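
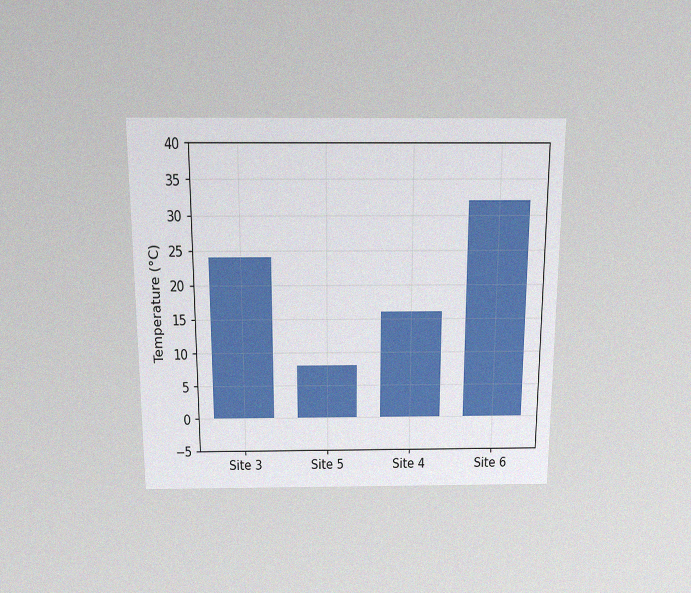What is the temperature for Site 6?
The chart is viewed slightly from above, with some photo noise. Reading along the chart's y-axis, the Site 6 bar reaches 32°C.

32°C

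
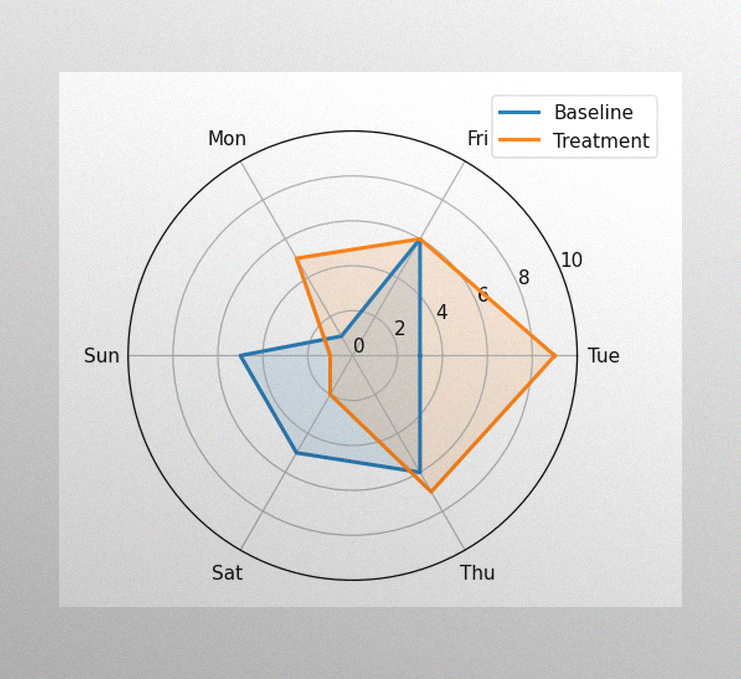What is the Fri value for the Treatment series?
The image has some photo noise and uneven lighting. On the Fri axis, Treatment reaches 6.

6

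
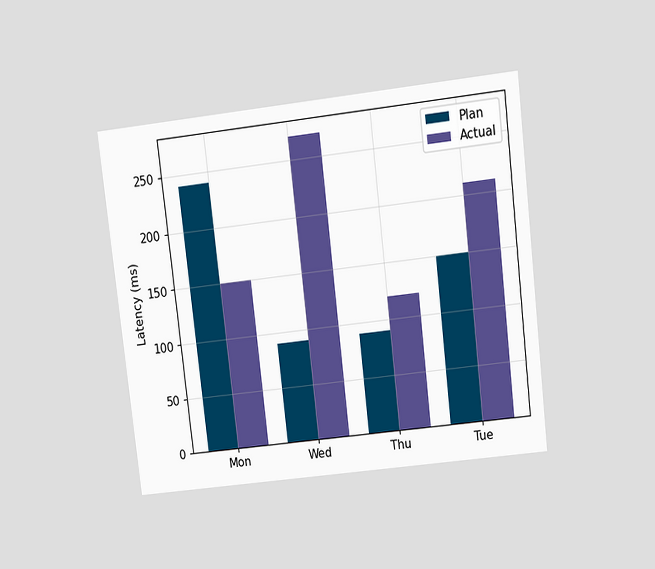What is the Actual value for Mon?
The chart is tilted about 7° counter-clockwise and viewed at a slight angle. The Actual bar at Mon reaches 150ms on the y-axis.

150ms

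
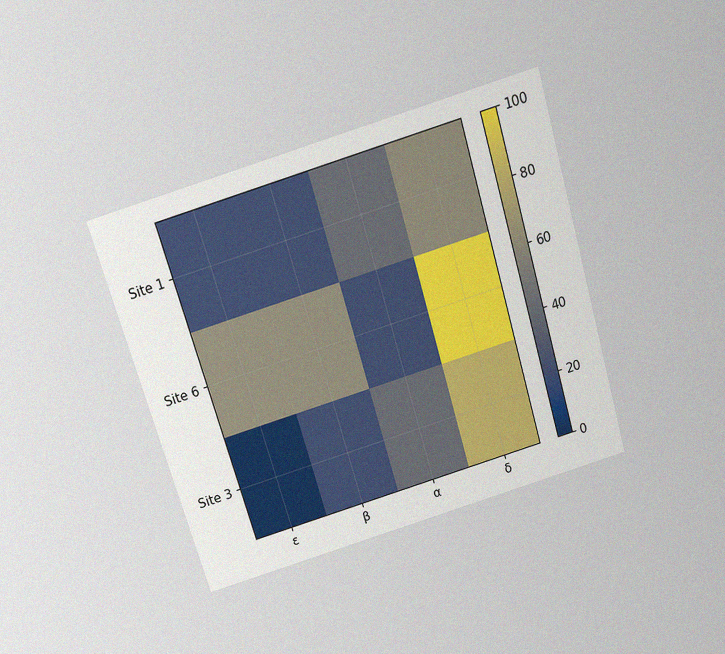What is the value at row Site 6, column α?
20

The chart is tilted about 17° counter-clockwise and viewed slightly from above, with some photo noise. Matching cell (Site 6, α) against the colorbar gives 20.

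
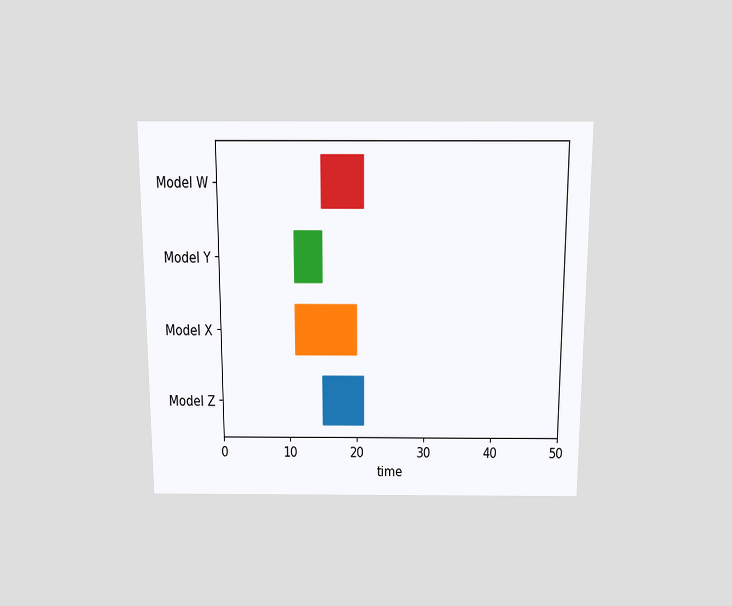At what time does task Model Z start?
The chart is viewed slightly from above. The Model Z bar begins at t=15.

15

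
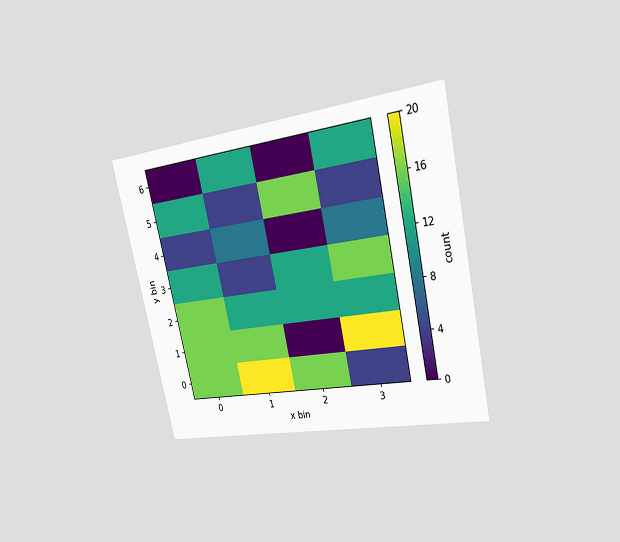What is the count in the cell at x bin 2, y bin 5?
The chart is tilted about 12° counter-clockwise and viewed slightly from the right. Matching the cell (2, 5) against the colorbar gives 16.

16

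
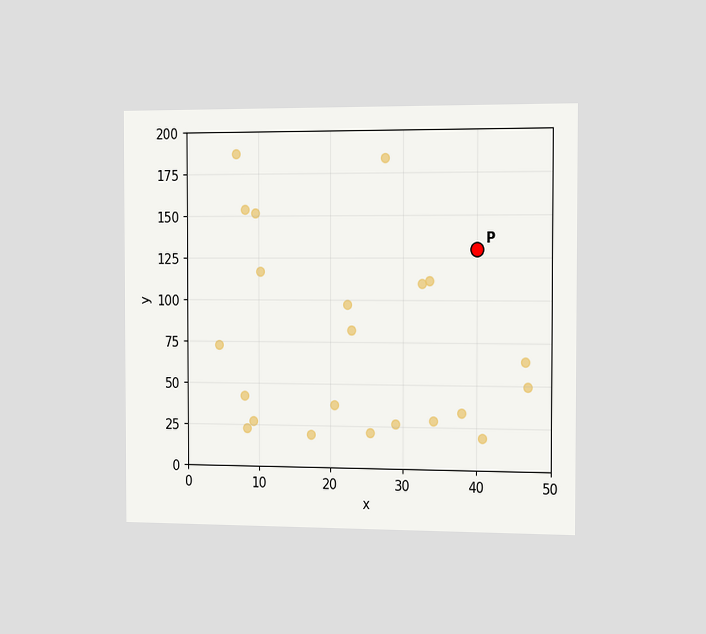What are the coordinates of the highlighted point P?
(40, 130)

The chart is viewed slightly from the right. Following the gridlines from P to each axis, P sits at (40, 130).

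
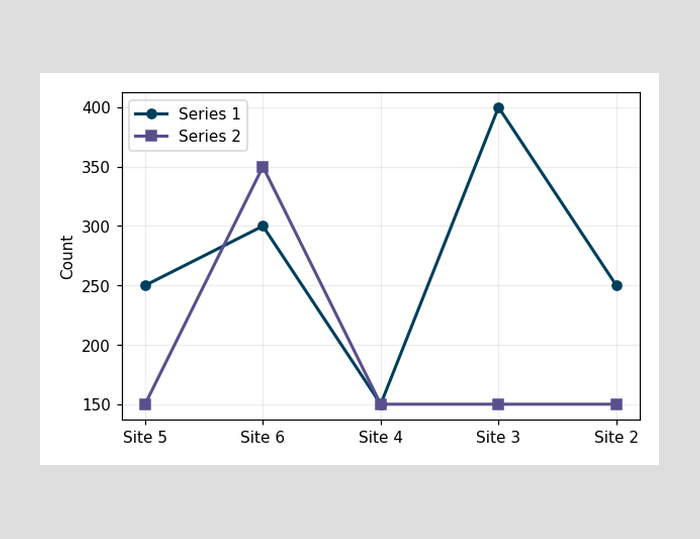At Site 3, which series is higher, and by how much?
At Site 3, Series 1 sits above the other line by 250.

Series 1, by 250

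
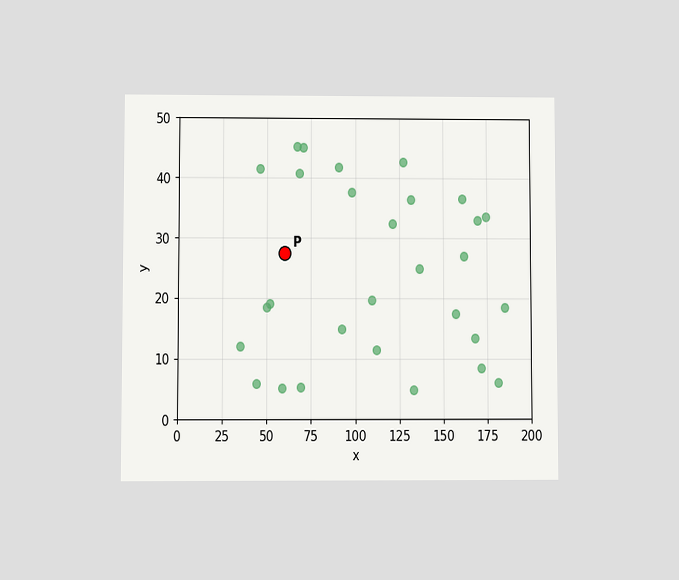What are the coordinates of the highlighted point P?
The chart is viewed at a slight angle. Following the gridlines from P to each axis, P sits at (60, 27.5).

(60, 27.5)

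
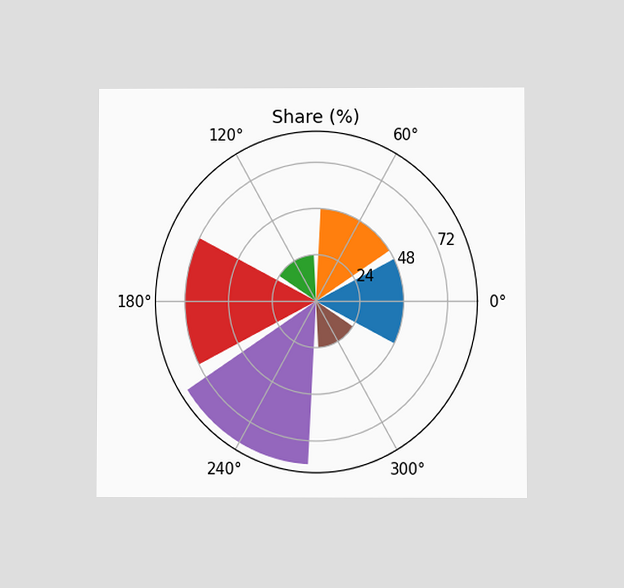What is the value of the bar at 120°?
The chart is viewed at a slight angle. The bar at 120° reaches 24% on the radial axis.

24%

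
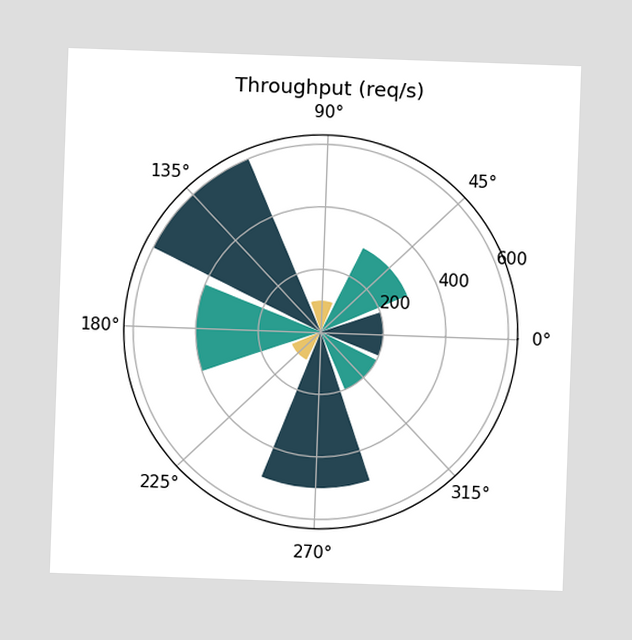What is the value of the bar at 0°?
The chart is tilted about 2° clockwise. The bar at 0° reaches 200req/s on the radial axis.

200req/s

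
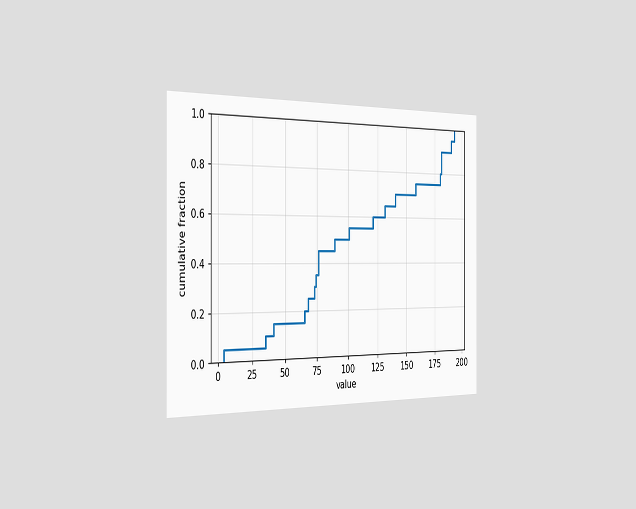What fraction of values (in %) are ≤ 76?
The chart is viewed slightly from the left. At x=76 the ECDF step is at 45%.

45%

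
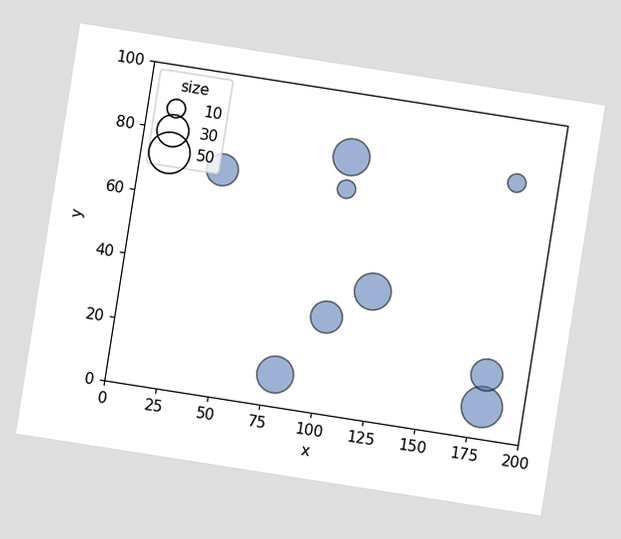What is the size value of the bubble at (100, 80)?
The chart is tilted about 9° clockwise. Matching the bubble at (100, 80) against the size legend gives 40.

40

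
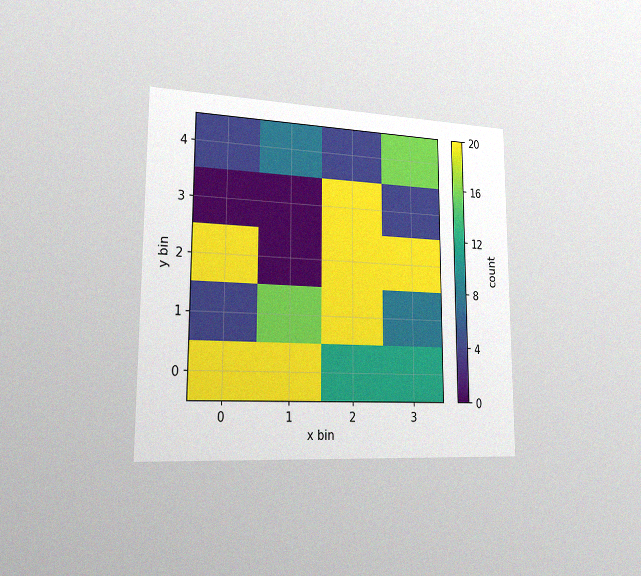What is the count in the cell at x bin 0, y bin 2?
The chart is viewed slightly from the left, with some photo noise. Matching the cell (0, 2) against the colorbar gives 20.

20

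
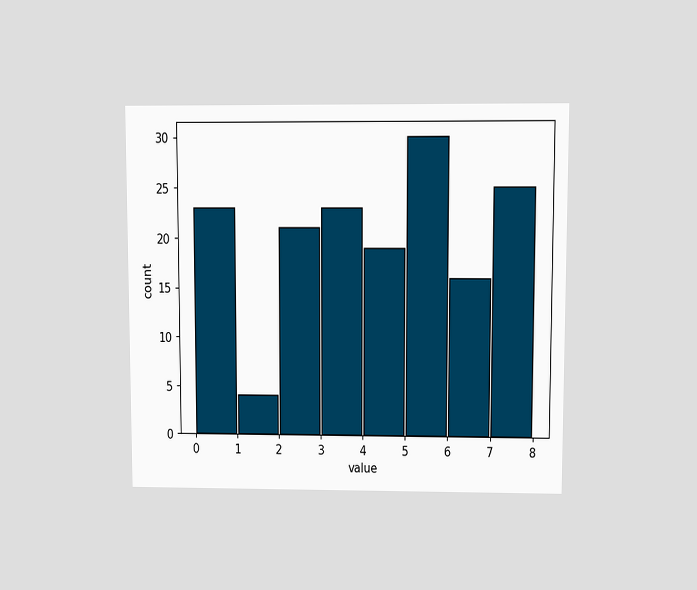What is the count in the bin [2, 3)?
21

The chart is viewed at a slight angle. The [2, 3) bin has height 21.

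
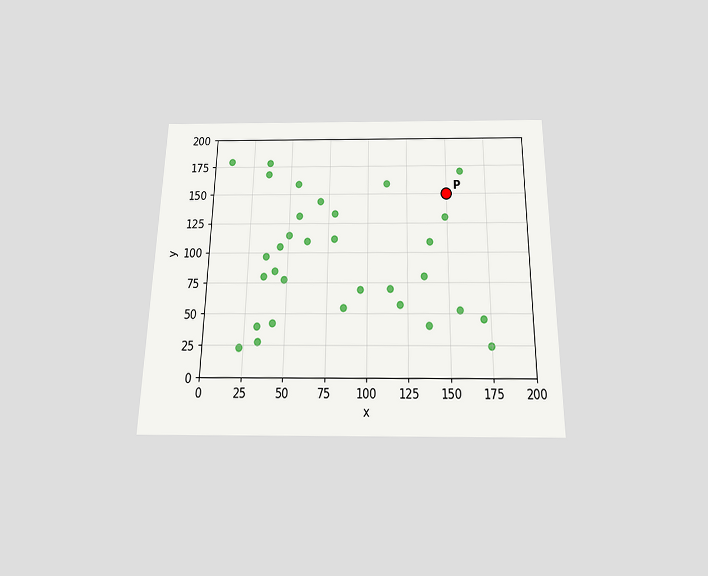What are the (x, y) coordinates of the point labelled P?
The chart is viewed slightly from below. Following the gridlines from P to each axis, P sits at (150, 150).

(150, 150)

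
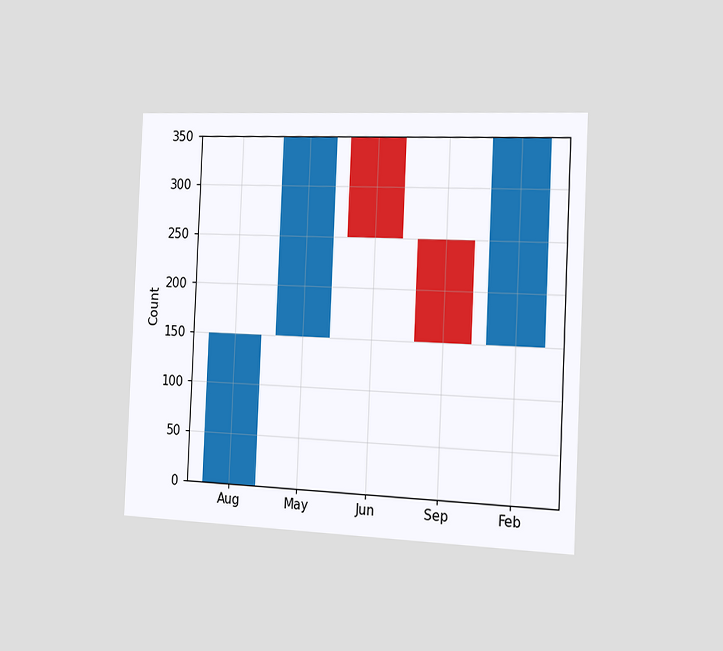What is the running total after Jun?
The chart is tilted about 3° clockwise and viewed slightly from the right. After Jun the running total reaches 250.

250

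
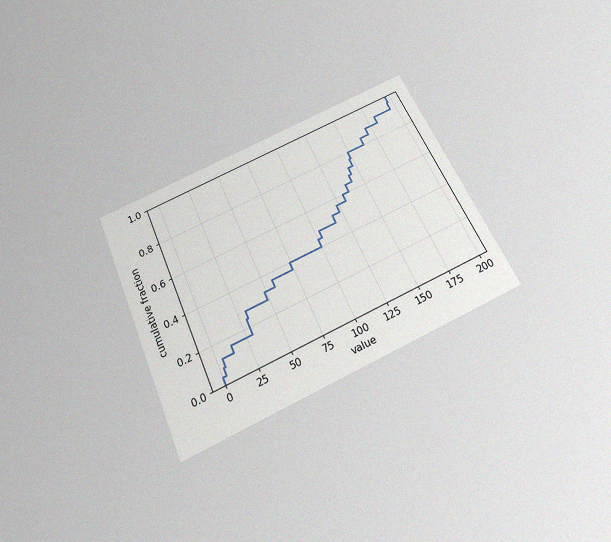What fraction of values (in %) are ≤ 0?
The chart is tilted about 24° counter-clockwise and viewed slightly from below, with some photo noise. At x=0 the ECDF step is at 4%.

4%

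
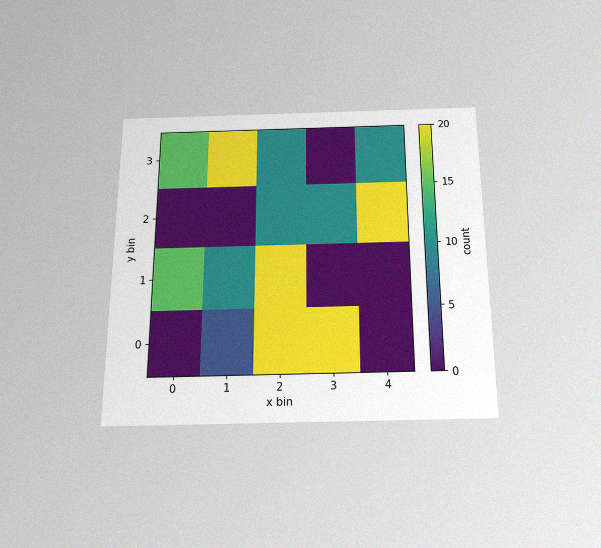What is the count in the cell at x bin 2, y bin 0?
20

The chart is viewed slightly from below, with some photo noise. Matching the cell (2, 0) against the colorbar gives 20.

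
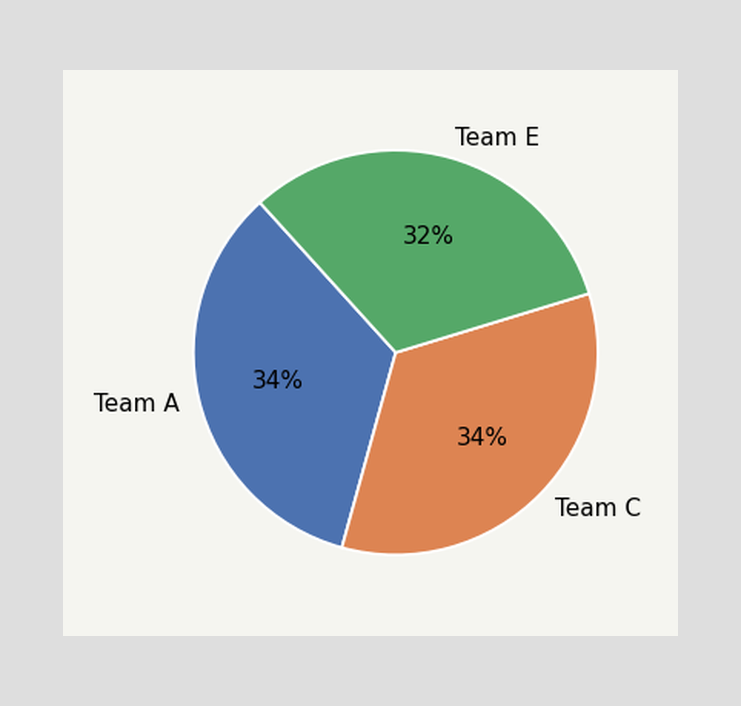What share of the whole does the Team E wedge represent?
32%

The Team E slice takes up 32% of the pie.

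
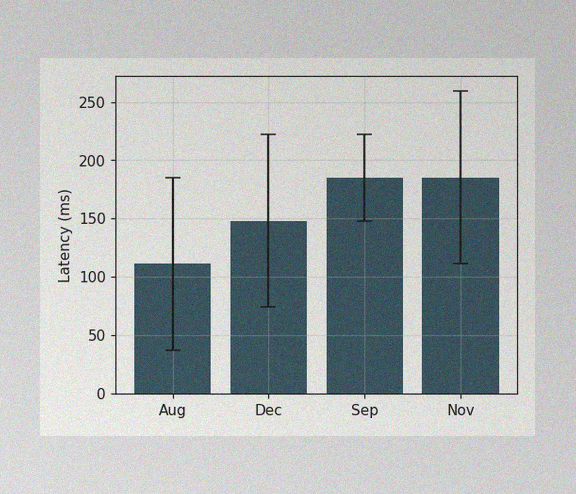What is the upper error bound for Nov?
The image has some photo noise and uneven lighting. The Nov bar's upper whisker reaches 259ms.

259ms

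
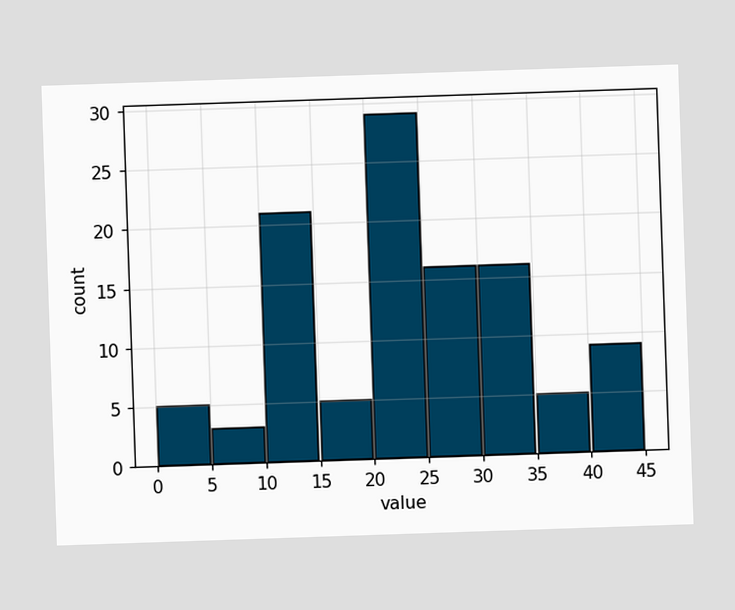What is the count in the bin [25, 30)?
16

The [25, 30) bin has height 16.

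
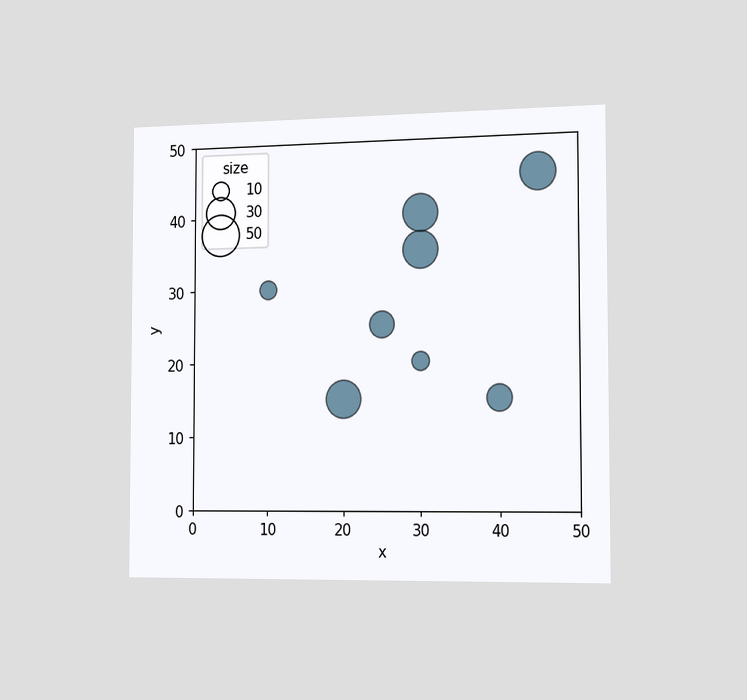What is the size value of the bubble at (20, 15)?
40

The chart is viewed slightly from the right. Matching the bubble at (20, 15) against the size legend gives 40.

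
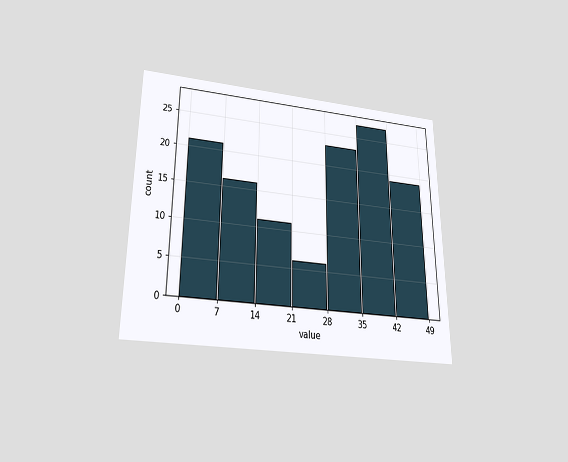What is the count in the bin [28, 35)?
23

The chart is viewed slightly from below. The [28, 35) bin has height 23.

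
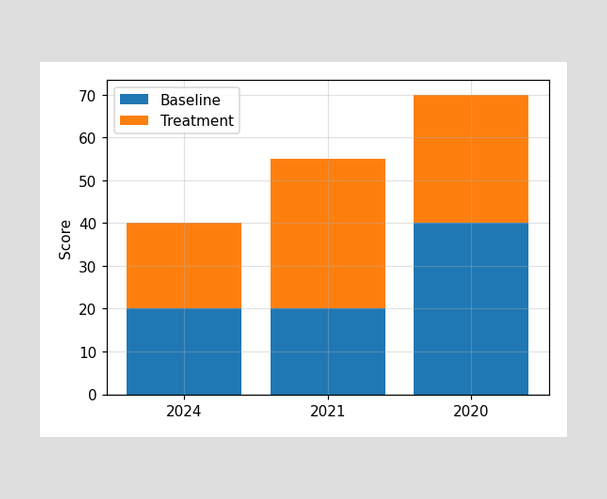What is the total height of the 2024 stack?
40

The 2024 stack's top reaches 40 on the y-axis.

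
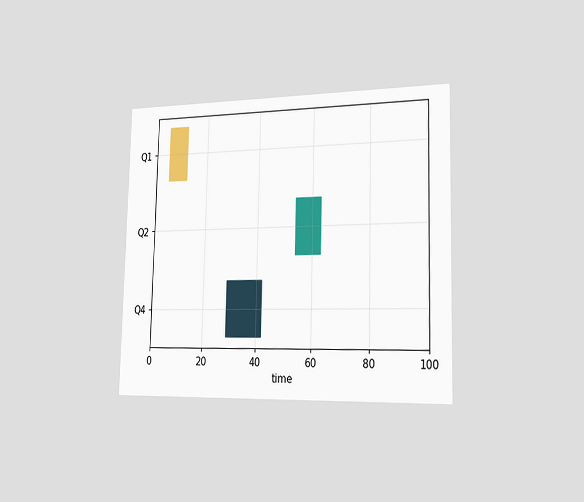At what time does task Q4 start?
29

The chart is viewed slightly from the right. The Q4 bar begins at t=29.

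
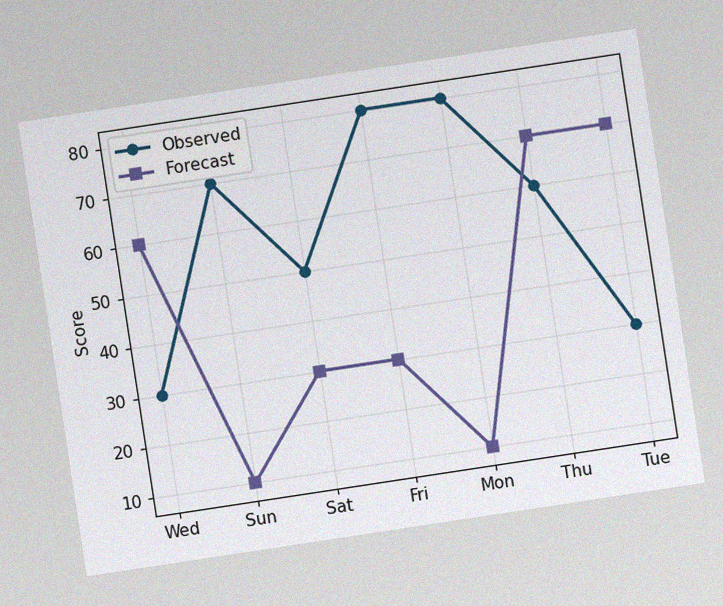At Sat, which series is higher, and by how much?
Observed, by 20

The chart is tilted about 9° counter-clockwise, with some photo noise. At Sat, Observed sits above the other line by 20.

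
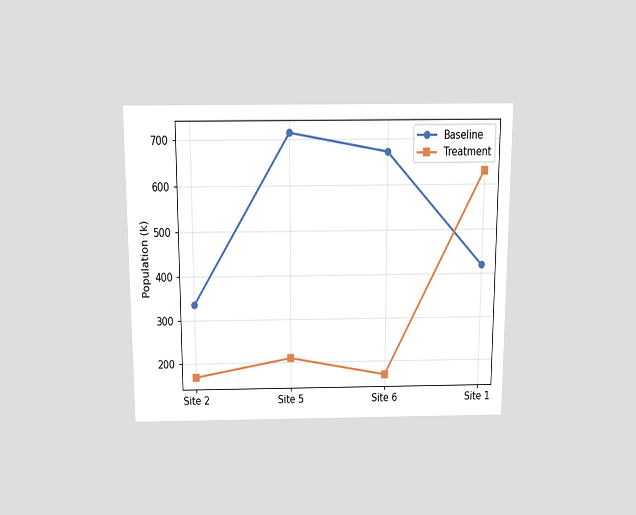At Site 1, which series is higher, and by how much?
The chart is viewed slightly from above. At Site 1, Treatment sits above the other line by 210k.

Treatment, by 210k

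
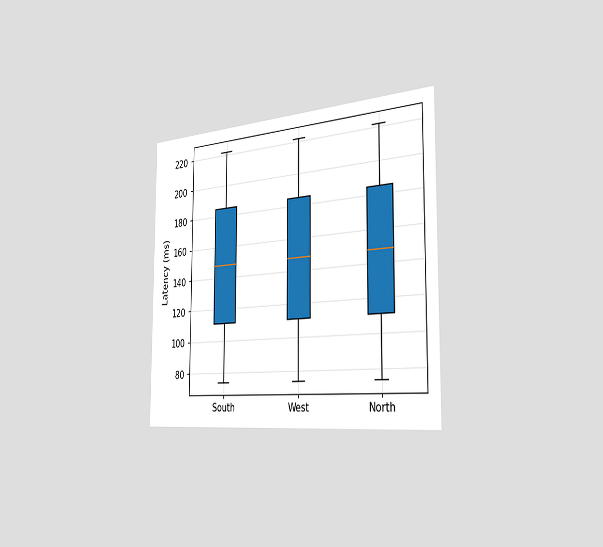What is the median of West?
The chart is viewed slightly from the right. The median line in the West box sits at 148ms.

148ms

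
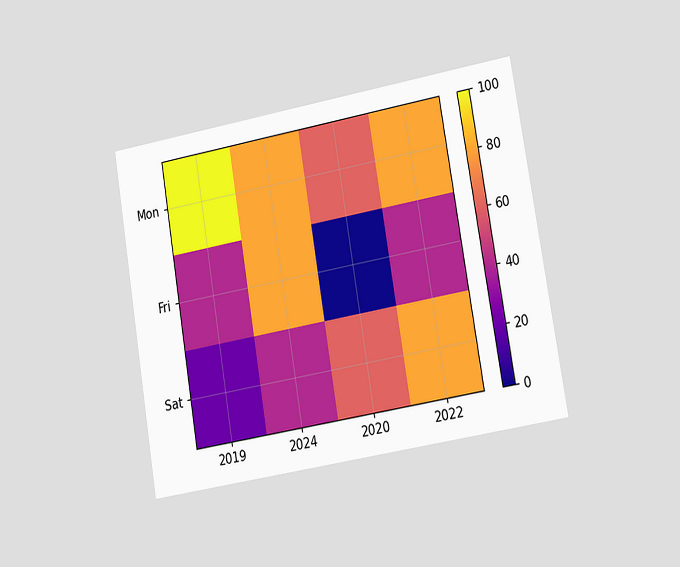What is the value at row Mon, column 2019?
The chart is tilted about 10° counter-clockwise and viewed slightly from the right. Matching cell (Mon, 2019) against the colorbar gives 100.

100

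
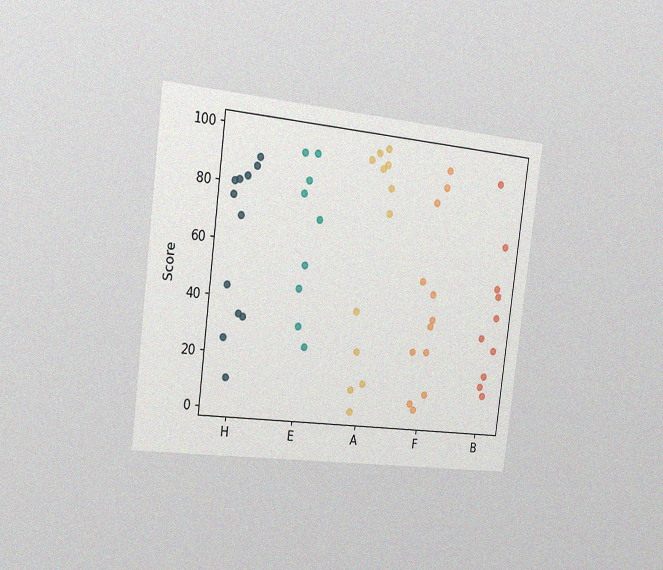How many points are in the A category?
The chart is tilted about 7° clockwise and viewed slightly from the left, with some photo noise. Counting the markers in the A column gives 12.

12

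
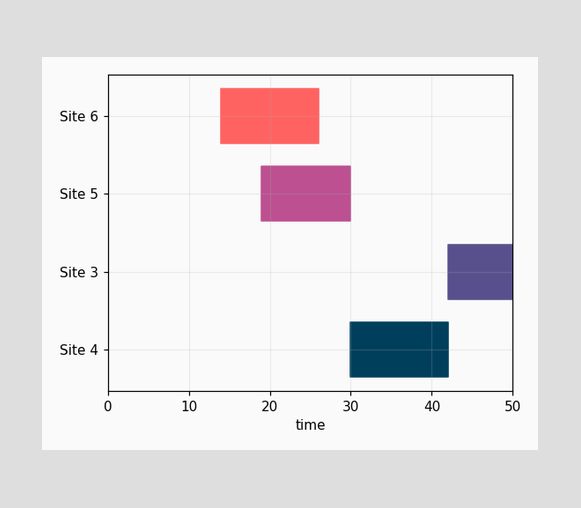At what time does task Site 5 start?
The Site 5 bar begins at t=19.

19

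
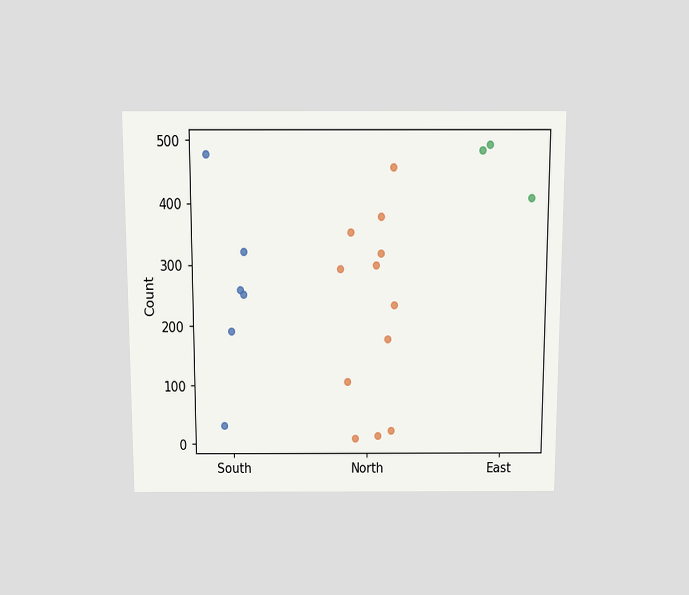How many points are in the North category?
12

The chart is viewed slightly from above. Counting the markers in the North column gives 12.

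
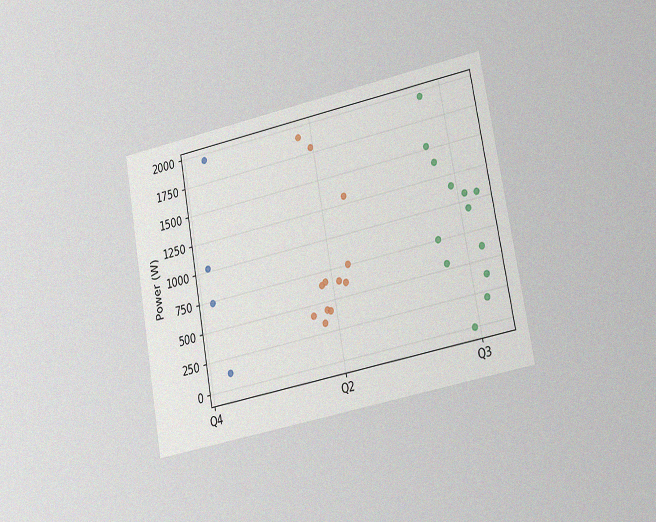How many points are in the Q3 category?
13

The chart is tilted about 10° counter-clockwise and viewed slightly from the right, with some photo noise. Counting the markers in the Q3 column gives 13.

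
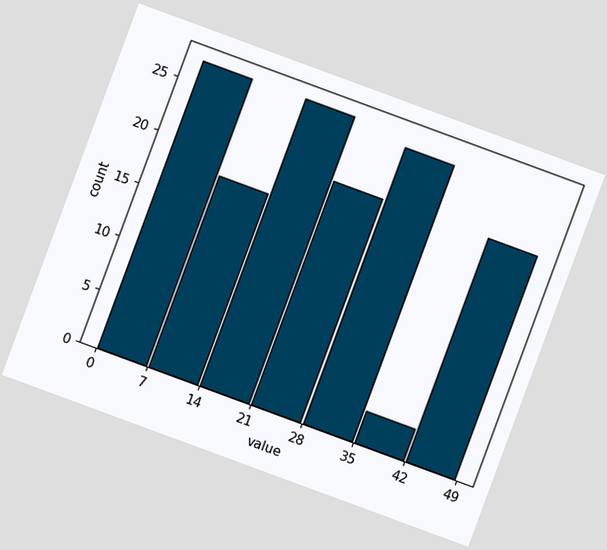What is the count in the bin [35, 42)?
The chart is tilted about 20° clockwise. The [35, 42) bin has height 3.

3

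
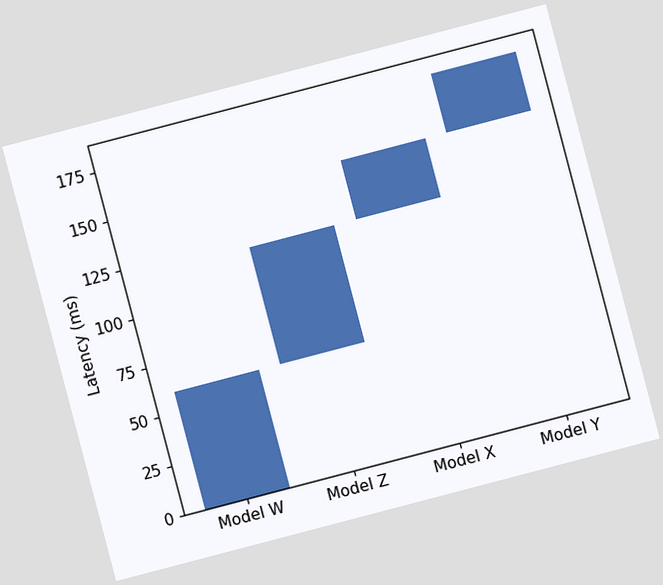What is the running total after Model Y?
180ms

The chart is tilted about 15° counter-clockwise. After Model Y the running total reaches 180ms.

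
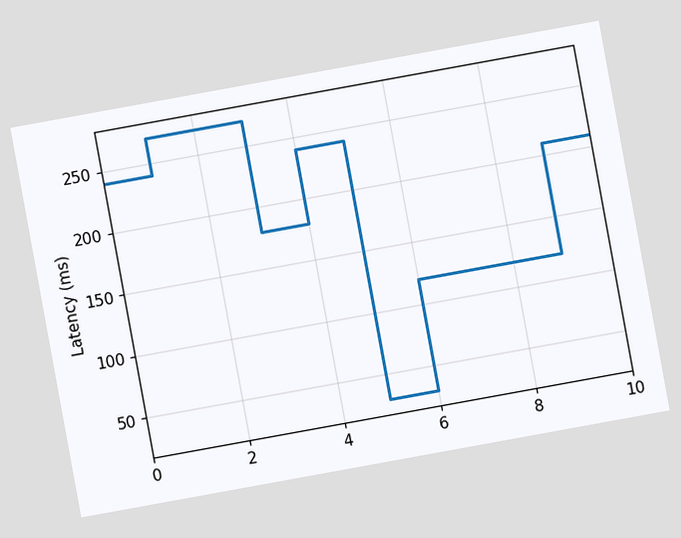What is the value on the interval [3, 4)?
180ms

The chart is tilted about 10° counter-clockwise. On [3, 4) the step sits at 180ms.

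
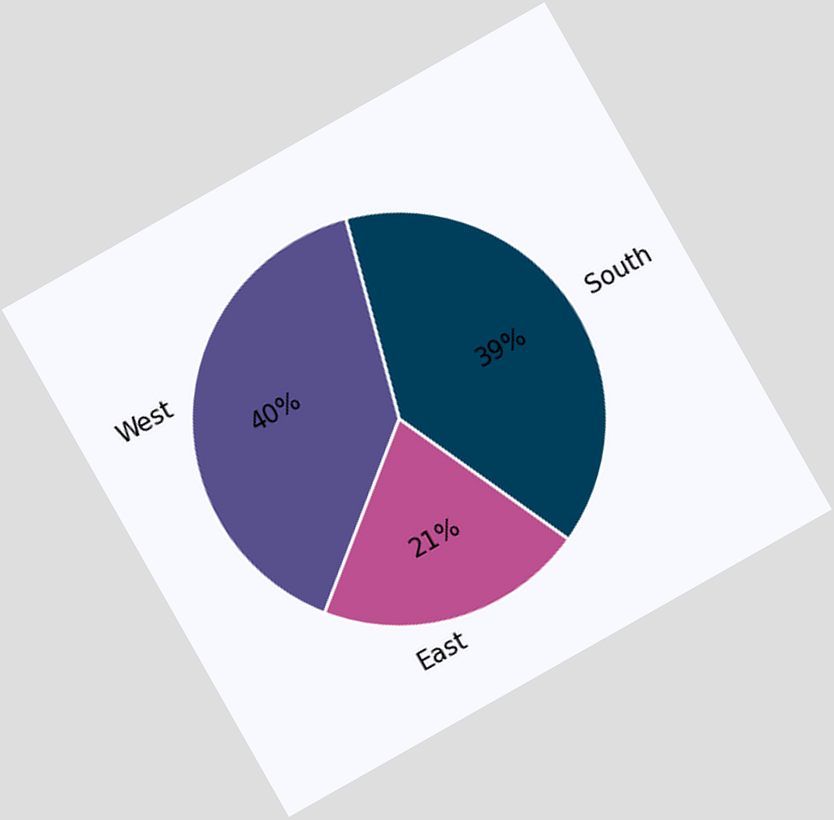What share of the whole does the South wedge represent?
39%

The chart is tilted about 30° counter-clockwise. The South slice takes up 39% of the pie.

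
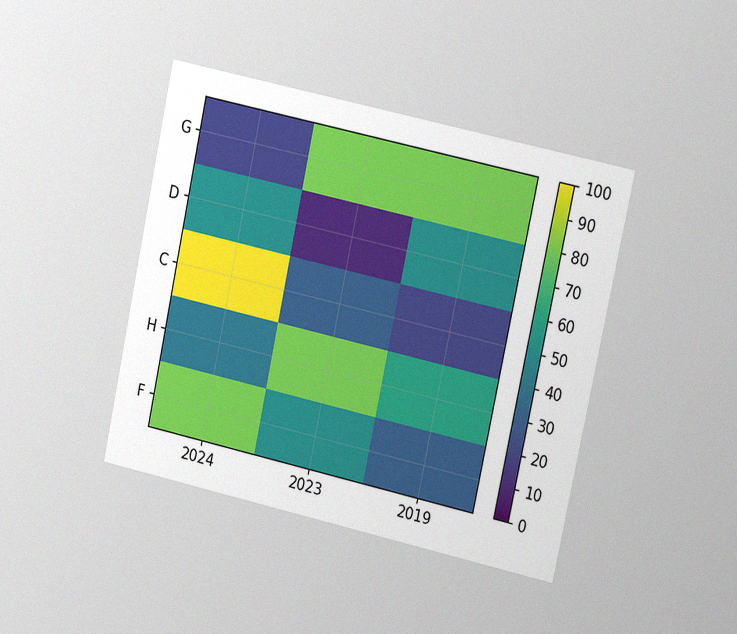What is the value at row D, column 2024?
50

The chart is tilted about 12° clockwise and viewed at a slight angle, with some photo noise. Matching cell (D, 2024) against the colorbar gives 50.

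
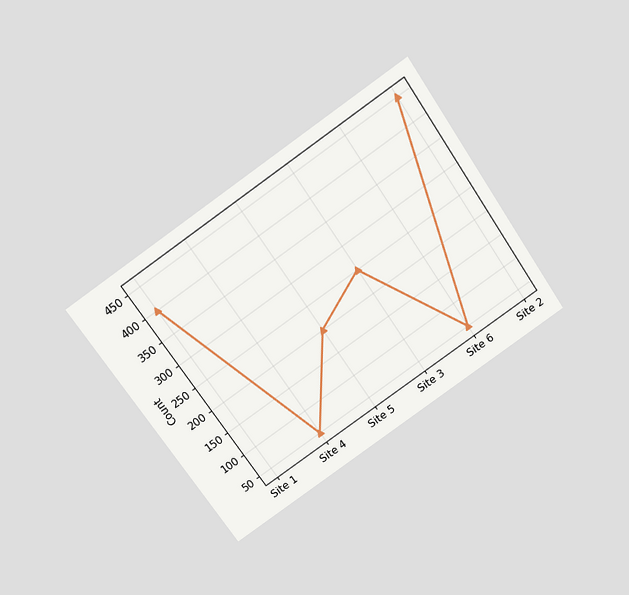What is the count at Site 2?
450

The chart is tilted about 34° counter-clockwise and viewed slightly from above. At Site 2, the line is at 450.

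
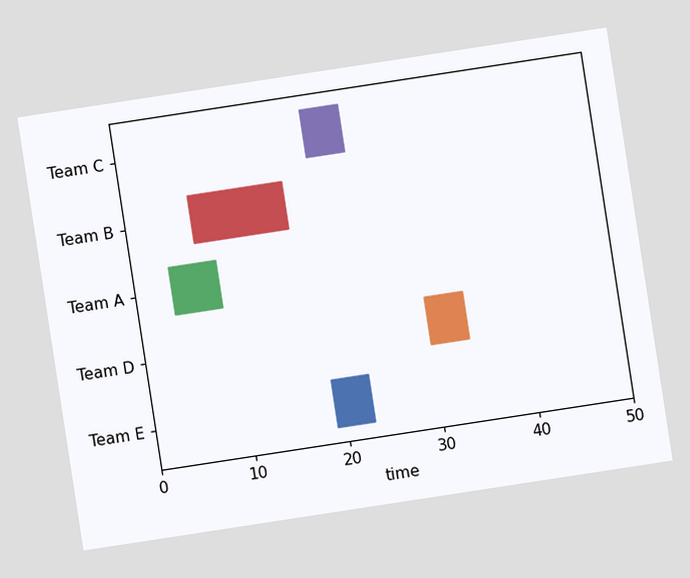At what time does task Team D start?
30

The chart is tilted about 9° counter-clockwise. The Team D bar begins at t=30.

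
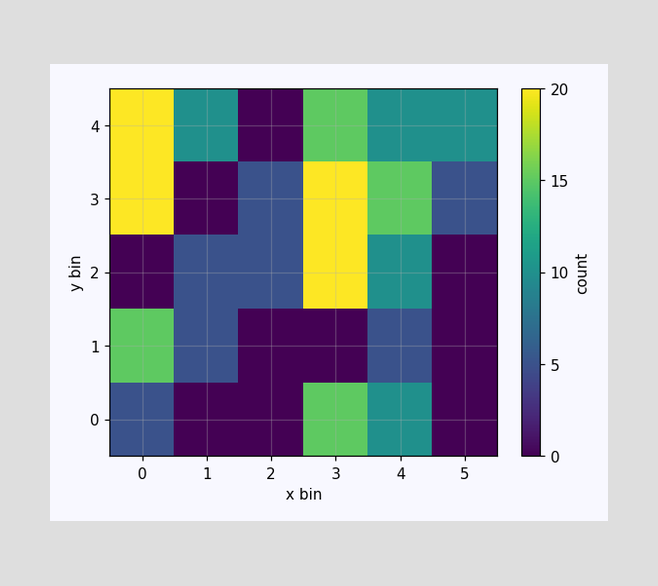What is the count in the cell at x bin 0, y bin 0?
Matching the cell (0, 0) against the colorbar gives 5.

5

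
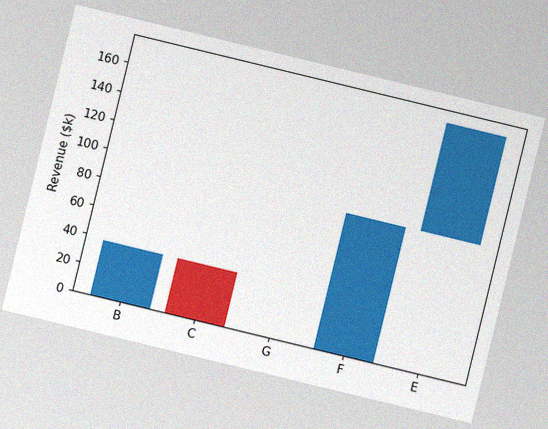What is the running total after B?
The chart is tilted about 14° clockwise, with some photo noise. After B the running total reaches $38k.

$38k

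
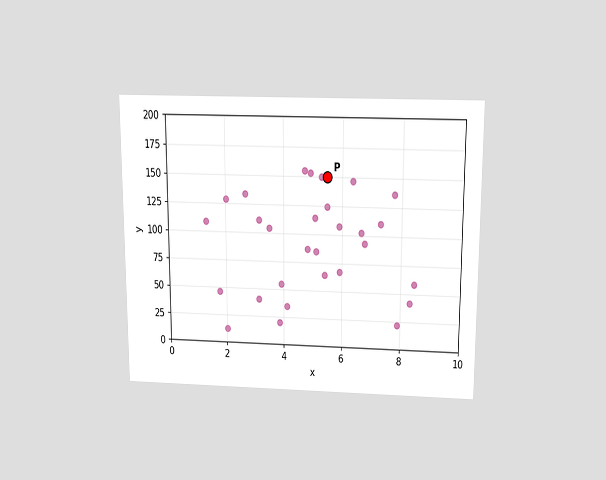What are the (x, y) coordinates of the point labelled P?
(5.5, 150)

The chart is viewed slightly from above. Following the gridlines from P to each axis, P sits at (5.5, 150).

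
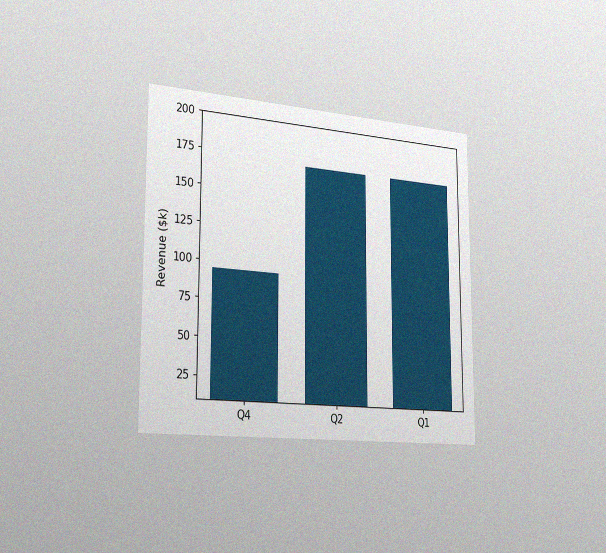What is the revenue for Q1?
The chart is viewed slightly from the left, with some photo noise. Reading along the chart's y-axis, the Q1 bar reaches $171k.

$171k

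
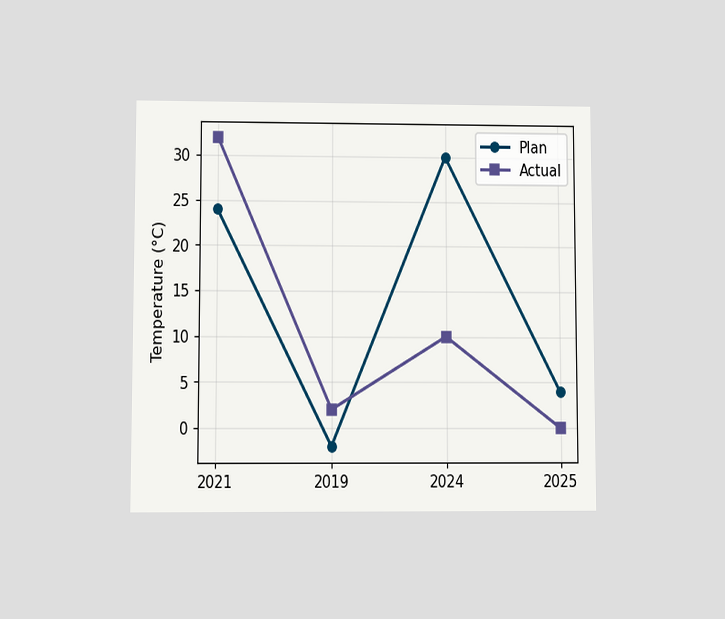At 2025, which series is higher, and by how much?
The chart is viewed at a slight angle. At 2025, Plan sits above the other line by 4°C.

Plan, by 4°C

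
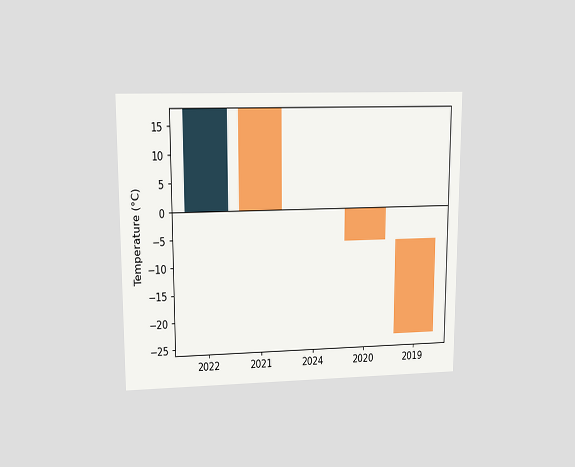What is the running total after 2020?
-6°C

The chart is viewed at a slight angle. After 2020 the running total reaches -6°C.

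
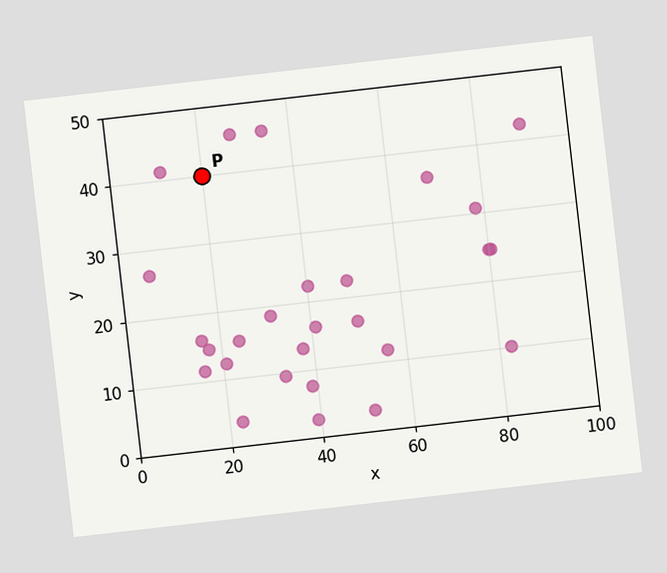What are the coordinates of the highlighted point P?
The chart is tilted about 7° counter-clockwise. Following the gridlines from P to each axis, P sits at (20, 40).

(20, 40)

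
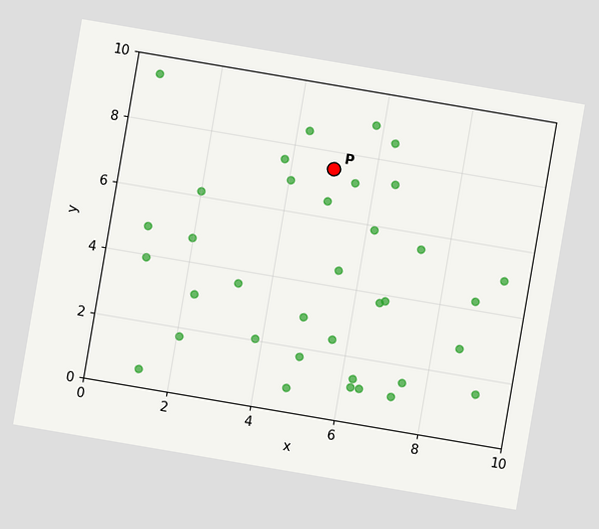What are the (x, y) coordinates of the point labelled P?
(5, 7.5)

The chart is tilted about 10° clockwise. Following the gridlines from P to each axis, P sits at (5, 7.5).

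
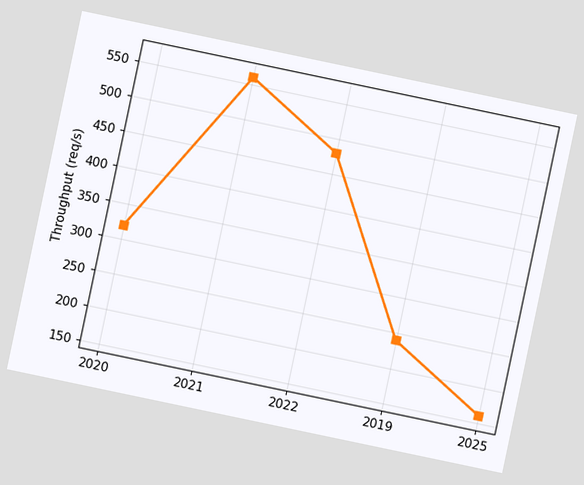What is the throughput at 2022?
The chart is tilted about 12° clockwise. At 2022, the line is at 480req/s.

480req/s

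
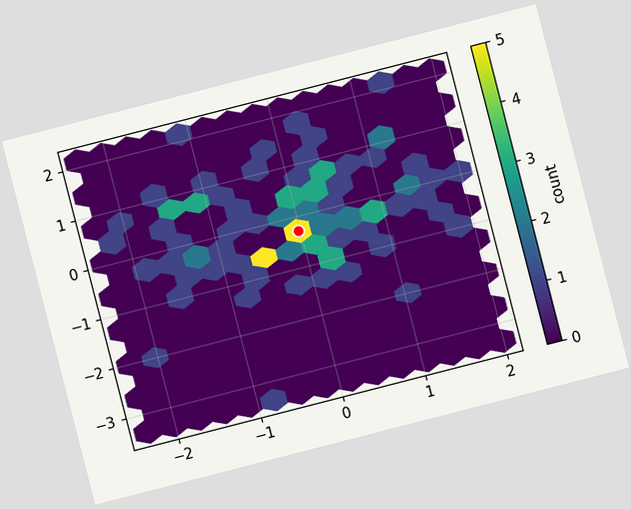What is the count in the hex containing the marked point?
5

The chart is tilted about 14° counter-clockwise. The marked hex reads 5 on the colorbar.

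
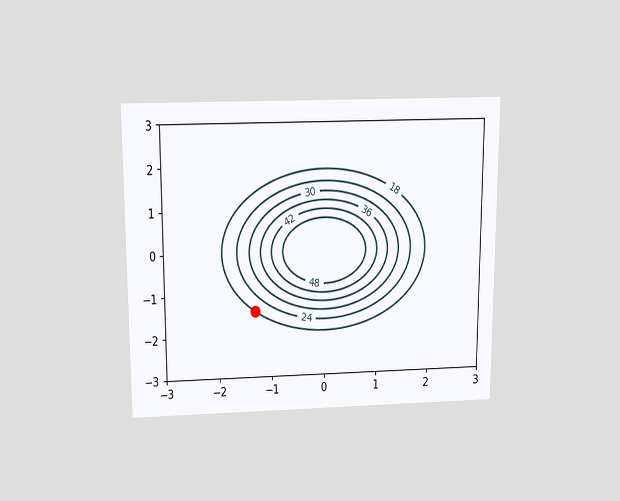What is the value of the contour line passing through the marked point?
The chart is viewed slightly from above. The marked point sits on the contour labelled 18.

18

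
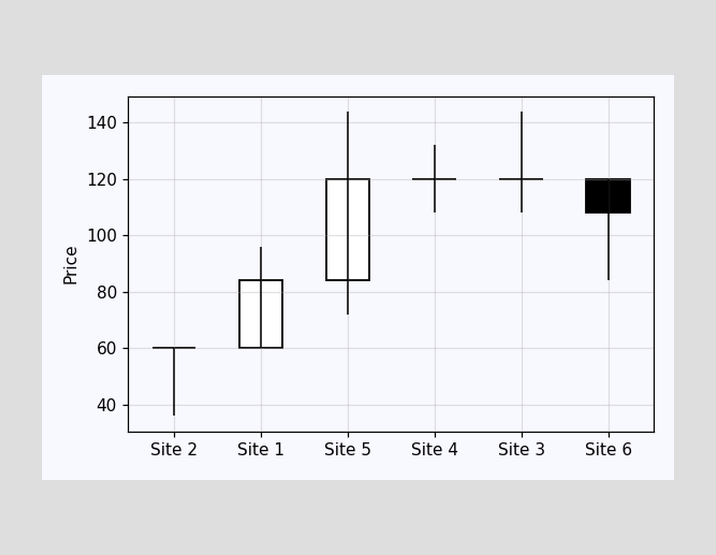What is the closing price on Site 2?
The Site 2 candle closes at 60.

60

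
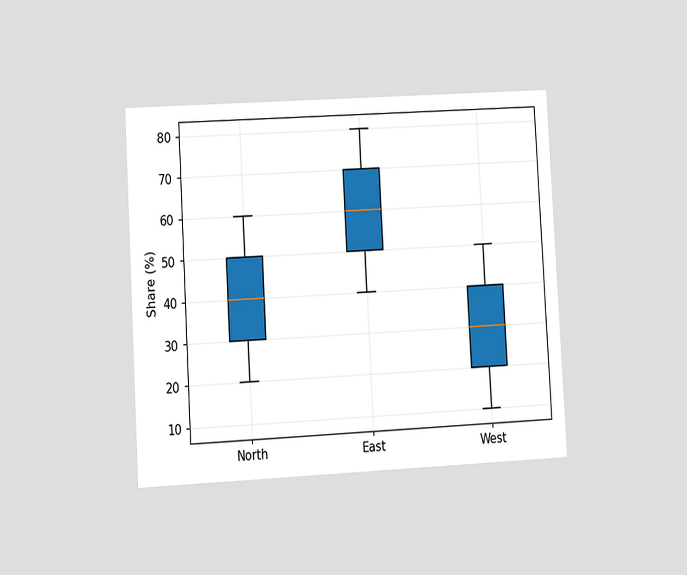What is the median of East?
The chart is tilted about 3° counter-clockwise and viewed at a slight angle. The median line in the East box sits at 60%.

60%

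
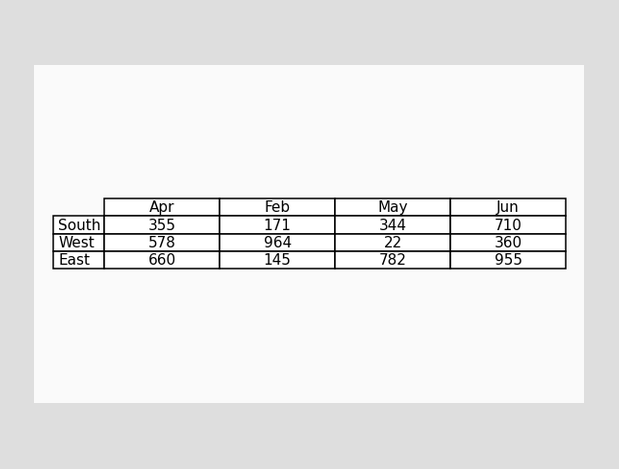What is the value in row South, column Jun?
The (South, Jun) cell reads 710.

710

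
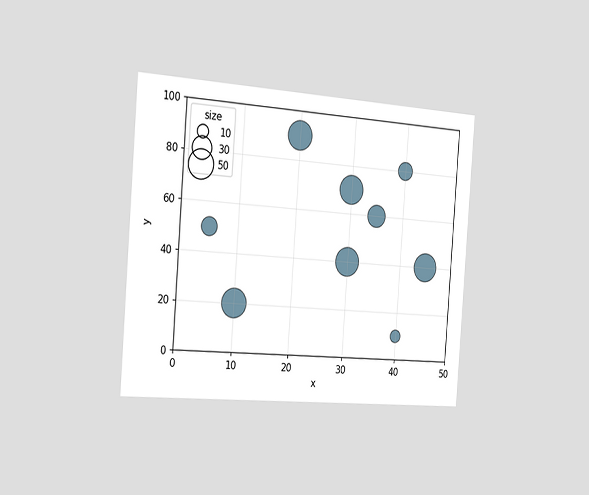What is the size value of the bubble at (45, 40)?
The chart is tilted about 4° clockwise and viewed slightly from the left. Matching the bubble at (45, 40) against the size legend gives 50.

50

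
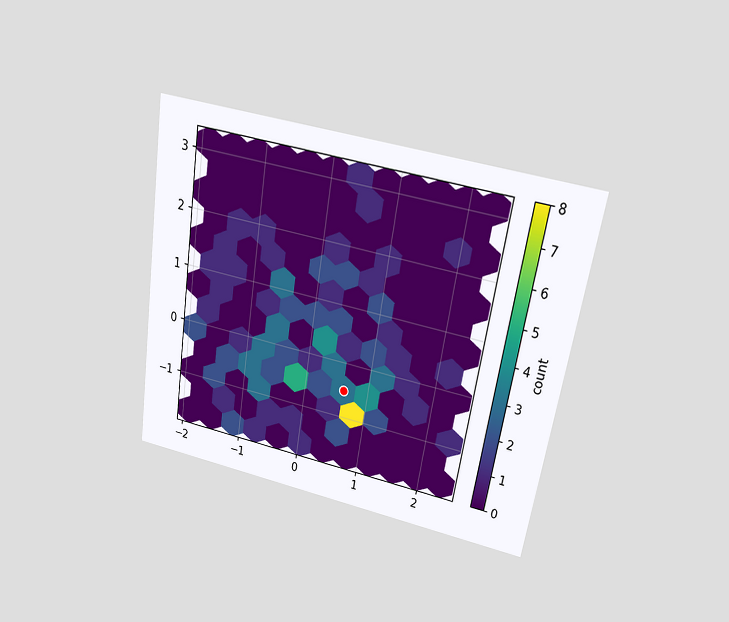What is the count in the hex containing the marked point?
The chart is tilted about 9° clockwise and viewed at a slight angle. The marked hex reads 3 on the colorbar.

3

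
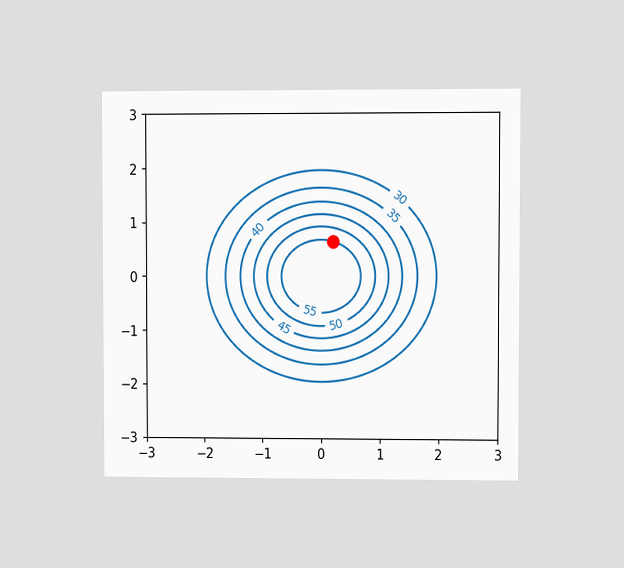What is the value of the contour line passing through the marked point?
55

The chart is viewed at a slight angle. The marked point sits on the contour labelled 55.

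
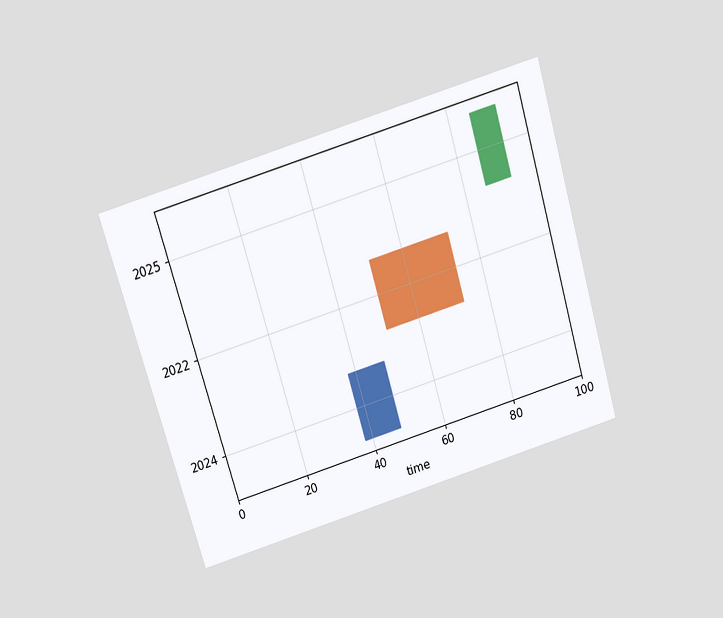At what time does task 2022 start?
51

The chart is tilted about 16° counter-clockwise and viewed slightly from above. The 2022 bar begins at t=51.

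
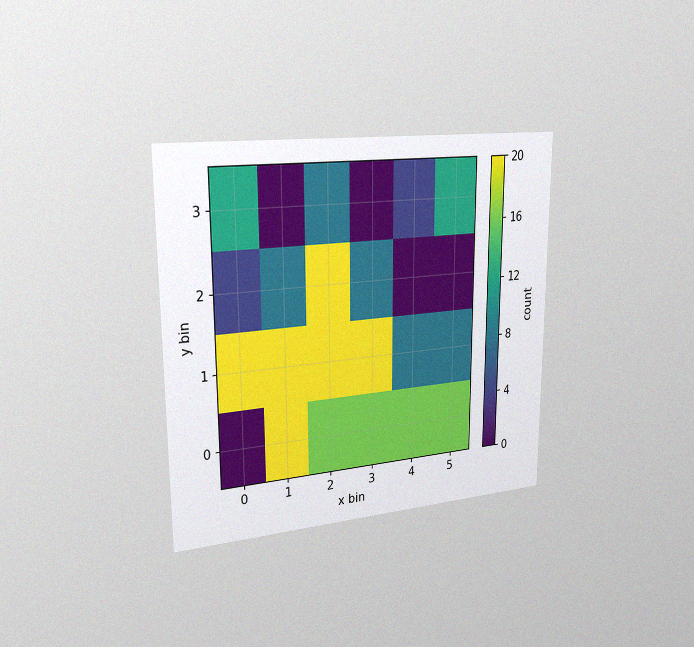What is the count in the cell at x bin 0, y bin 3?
12

The chart is viewed slightly from the left, with some photo noise. Matching the cell (0, 3) against the colorbar gives 12.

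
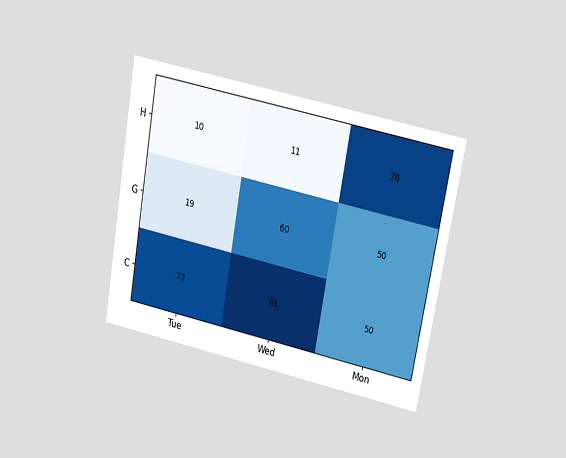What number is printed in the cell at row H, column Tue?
10

The chart is tilted about 10° clockwise and viewed slightly from above. The (H, Tue) cell reads 10.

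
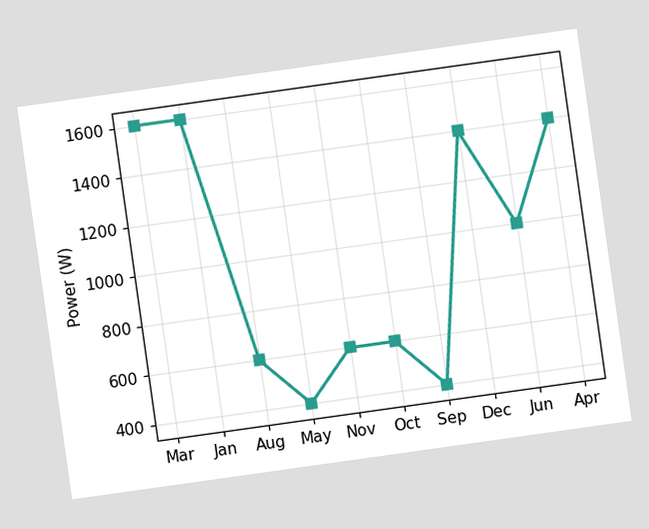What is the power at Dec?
1400W

The chart is tilted about 8° counter-clockwise. At Dec, the line is at 1400W.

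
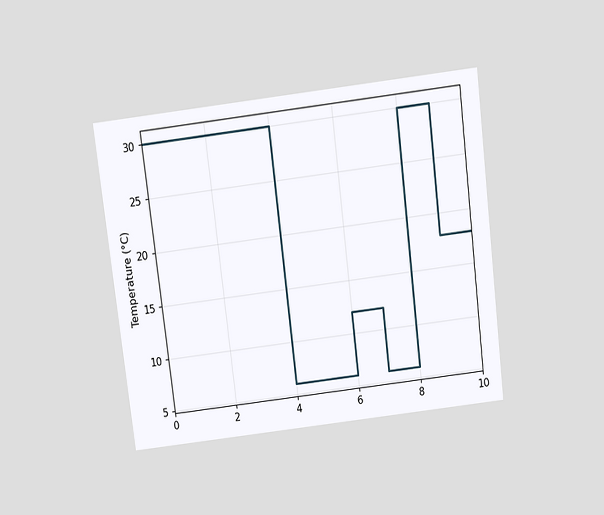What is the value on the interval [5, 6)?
6°C

The chart is tilted about 7° counter-clockwise and viewed slightly from above. On [5, 6) the step sits at 6°C.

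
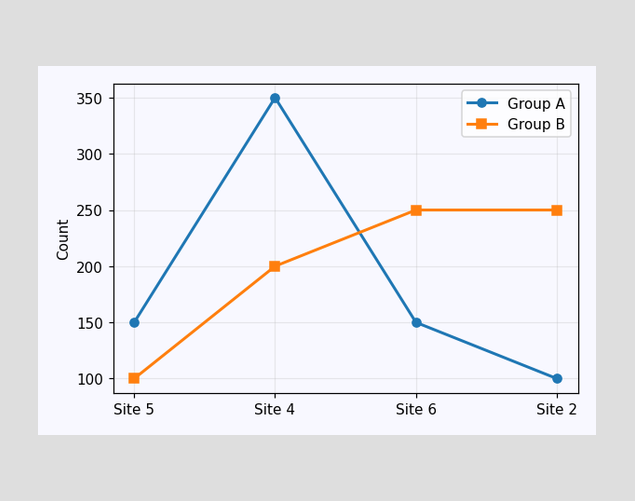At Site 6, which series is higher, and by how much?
Group B, by 100

At Site 6, Group B sits above the other line by 100.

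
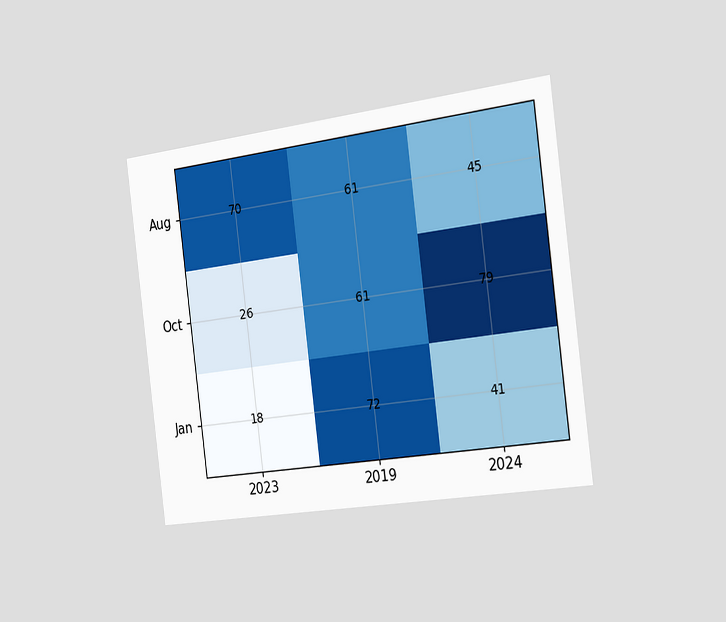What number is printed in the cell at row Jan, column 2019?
The chart is tilted about 7° counter-clockwise and viewed slightly from the right. The (Jan, 2019) cell reads 72.

72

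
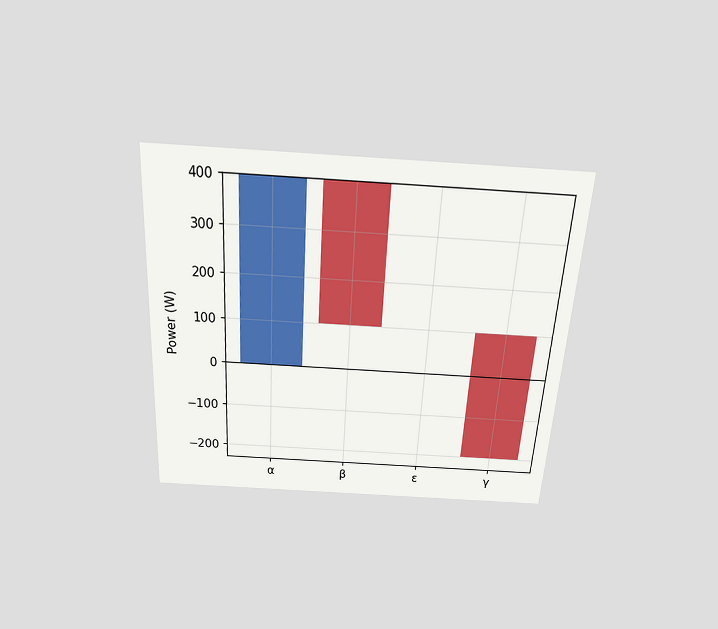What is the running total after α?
400W

The chart is tilted about 3° clockwise and viewed slightly from above. After α the running total reaches 400W.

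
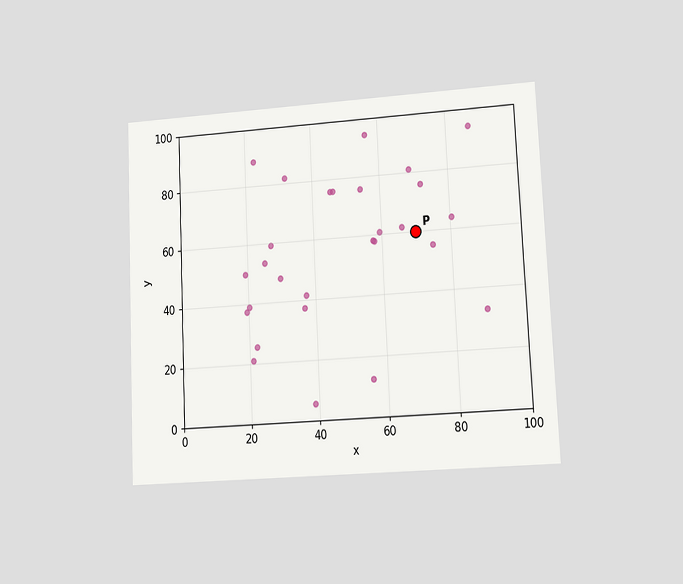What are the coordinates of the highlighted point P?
(70, 60)

The chart is tilted about 3° counter-clockwise and viewed at a slight angle. Following the gridlines from P to each axis, P sits at (70, 60).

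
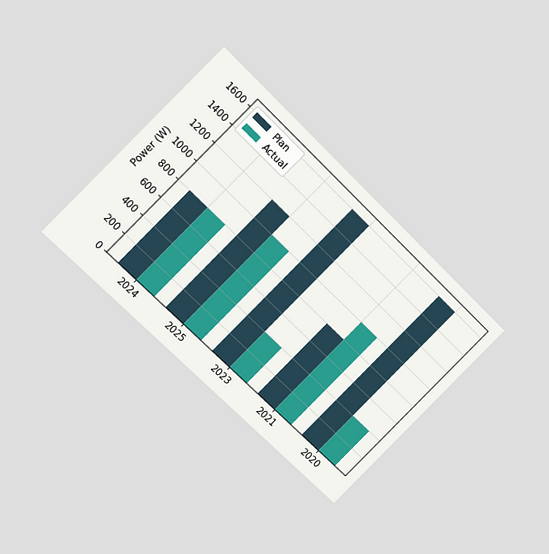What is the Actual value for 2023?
400W

The chart is tilted about 45° clockwise and viewed at a slight angle. The Actual bar at 2023 reaches 400W on the y-axis.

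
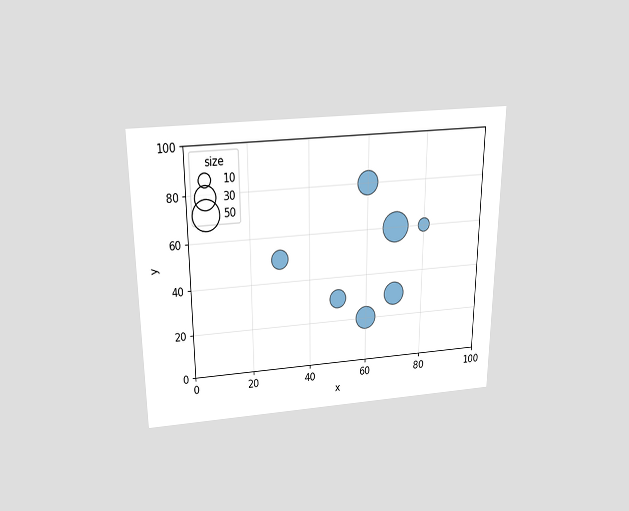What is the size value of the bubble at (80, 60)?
10

The chart is viewed slightly from above. Matching the bubble at (80, 60) against the size legend gives 10.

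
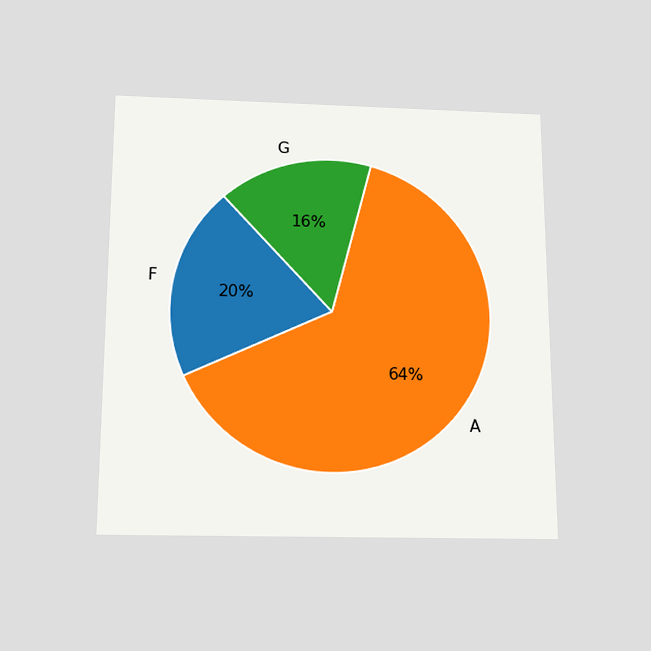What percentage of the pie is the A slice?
The chart is viewed slightly from below. The A slice takes up 64% of the pie.

64%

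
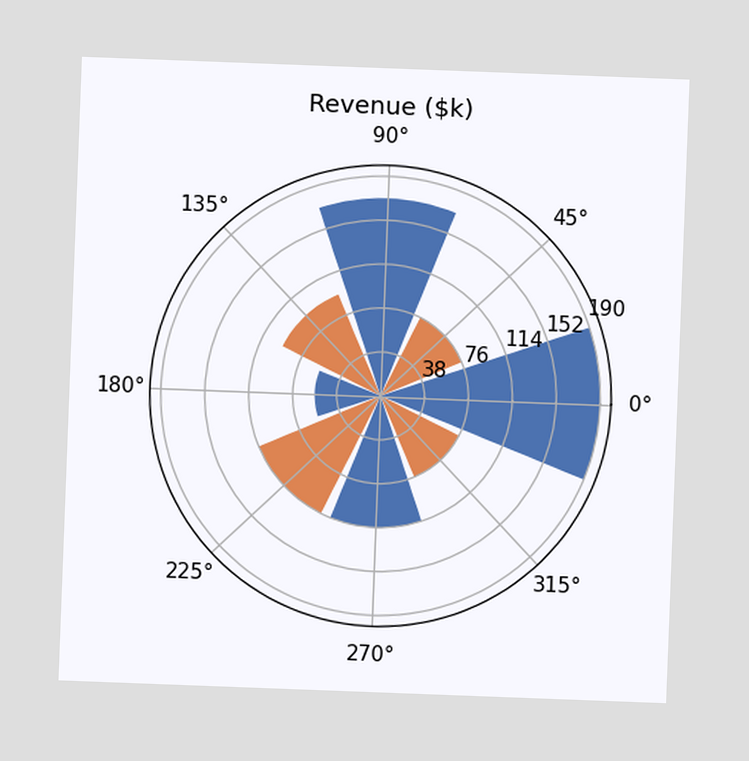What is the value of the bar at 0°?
The chart is tilted about 2° clockwise. The bar at 0° reaches $190k on the radial axis.

$190k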